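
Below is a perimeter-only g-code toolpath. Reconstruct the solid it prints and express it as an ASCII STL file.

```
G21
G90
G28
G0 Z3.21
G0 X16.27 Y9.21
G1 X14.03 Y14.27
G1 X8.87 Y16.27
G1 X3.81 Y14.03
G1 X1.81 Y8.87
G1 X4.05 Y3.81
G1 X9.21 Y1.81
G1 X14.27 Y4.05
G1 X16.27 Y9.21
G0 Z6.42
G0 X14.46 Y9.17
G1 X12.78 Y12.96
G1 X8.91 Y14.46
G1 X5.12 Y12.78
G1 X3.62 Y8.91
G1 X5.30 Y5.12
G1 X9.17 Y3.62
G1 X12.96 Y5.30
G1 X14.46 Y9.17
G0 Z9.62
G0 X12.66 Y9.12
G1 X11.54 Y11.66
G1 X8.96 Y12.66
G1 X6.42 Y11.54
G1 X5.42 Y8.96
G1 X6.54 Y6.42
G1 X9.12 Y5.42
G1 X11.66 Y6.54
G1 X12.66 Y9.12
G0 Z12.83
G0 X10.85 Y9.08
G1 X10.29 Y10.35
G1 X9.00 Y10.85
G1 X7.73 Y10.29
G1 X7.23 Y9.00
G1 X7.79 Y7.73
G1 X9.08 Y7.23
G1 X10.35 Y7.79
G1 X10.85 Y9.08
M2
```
solid part
  facet normal 0.0000 0.0000 -1.0000
    outer loop
      vertex 8.83 18.08 0.00
      vertex 15.28 15.58 0.00
      vertex 18.08 9.25 0.00
    endloop
  endfacet
  facet normal 0.0000 0.0000 -1.0000
    outer loop
      vertex 2.50 15.28 0.00
      vertex 8.83 18.08 0.00
      vertex 18.08 9.25 0.00
    endloop
  endfacet
  facet normal 0.0000 0.0000 -1.0000
    outer loop
      vertex 0.00 8.83 0.00
      vertex 2.50 15.28 0.00
      vertex 18.08 9.25 0.00
    endloop
  endfacet
  facet normal 0.0000 0.0000 -1.0000
    outer loop
      vertex 2.80 2.50 0.00
      vertex 0.00 8.83 0.00
      vertex 18.08 9.25 0.00
    endloop
  endfacet
  facet normal 0.0000 0.0000 -1.0000
    outer loop
      vertex 9.25 0.00 0.00
      vertex 2.80 2.50 0.00
      vertex 18.08 9.25 0.00
    endloop
  endfacet
  facet normal 0.0000 0.0000 -1.0000
    outer loop
      vertex 15.58 2.80 0.00
      vertex 9.25 0.00 0.00
      vertex 18.08 9.25 0.00
    endloop
  endfacet
  facet normal 0.8111 0.3588 0.4619
    outer loop
      vertex 18.08 9.25 0.00
      vertex 15.28 15.58 0.00
      vertex 9.04 9.04 16.04
    endloop
  endfacet
  facet normal 0.3205 0.8270 0.4619
    outer loop
      vertex 15.28 15.58 0.00
      vertex 8.83 18.08 0.00
      vertex 9.04 9.04 16.04
    endloop
  endfacet
  facet normal -0.3588 0.8111 0.4619
    outer loop
      vertex 8.83 18.08 0.00
      vertex 2.50 15.28 0.00
      vertex 9.04 9.04 16.04
    endloop
  endfacet
  facet normal -0.8270 0.3205 0.4619
    outer loop
      vertex 2.50 15.28 0.00
      vertex 0.00 8.83 0.00
      vertex 9.04 9.04 16.04
    endloop
  endfacet
  facet normal -0.8111 -0.3588 0.4619
    outer loop
      vertex 0.00 8.83 0.00
      vertex 2.80 2.50 0.00
      vertex 9.04 9.04 16.04
    endloop
  endfacet
  facet normal -0.3205 -0.8270 0.4619
    outer loop
      vertex 2.80 2.50 0.00
      vertex 9.25 0.00 0.00
      vertex 9.04 9.04 16.04
    endloop
  endfacet
  facet normal 0.3588 -0.8111 0.4619
    outer loop
      vertex 9.25 0.00 0.00
      vertex 15.58 2.80 0.00
      vertex 9.04 9.04 16.04
    endloop
  endfacet
  facet normal 0.8270 -0.3205 0.4619
    outer loop
      vertex 15.58 2.80 0.00
      vertex 18.08 9.25 0.00
      vertex 9.04 9.04 16.04
    endloop
  endfacet
endsolid part

The G0 Z moves step by Δz≈3.21 mm. The G1 loops shrink linearly with z, so the solid tapers from its base footprint up to z≈16. Closing with a flat bottom cap and the tapered top and triangulating gives 14 facets — a regular 8-sided pyramid, base circumscribed radius ≈ 9.04 mm, apex at z ≈ 16 mm.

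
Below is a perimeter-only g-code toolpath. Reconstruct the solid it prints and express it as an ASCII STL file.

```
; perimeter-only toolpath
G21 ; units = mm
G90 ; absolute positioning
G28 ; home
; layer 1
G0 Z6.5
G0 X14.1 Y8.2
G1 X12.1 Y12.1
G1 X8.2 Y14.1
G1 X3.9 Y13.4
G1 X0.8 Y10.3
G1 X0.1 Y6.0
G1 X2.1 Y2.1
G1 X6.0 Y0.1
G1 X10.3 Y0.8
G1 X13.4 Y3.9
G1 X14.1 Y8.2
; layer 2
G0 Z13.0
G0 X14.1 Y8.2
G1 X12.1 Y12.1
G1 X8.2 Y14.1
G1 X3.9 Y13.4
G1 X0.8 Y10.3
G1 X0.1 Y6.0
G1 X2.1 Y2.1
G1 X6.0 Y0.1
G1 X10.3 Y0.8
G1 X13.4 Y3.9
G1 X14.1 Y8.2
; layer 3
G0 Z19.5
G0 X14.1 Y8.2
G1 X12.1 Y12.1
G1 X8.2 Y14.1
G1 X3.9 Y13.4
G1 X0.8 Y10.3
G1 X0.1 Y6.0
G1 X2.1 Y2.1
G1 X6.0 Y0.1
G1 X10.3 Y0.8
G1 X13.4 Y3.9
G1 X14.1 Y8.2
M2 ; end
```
solid part
  facet normal 0.0000 0.0000 -1.0000
    outer loop
      vertex 8.2 14.1 0.0
      vertex 12.1 12.1 0.0
      vertex 14.1 8.2 0.0
    endloop
  endfacet
  facet normal 0.0000 0.0000 -1.0000
    outer loop
      vertex 3.9 13.4 0.0
      vertex 8.2 14.1 0.0
      vertex 14.1 8.2 0.0
    endloop
  endfacet
  facet normal 0.0000 0.0000 -1.0000
    outer loop
      vertex 0.8 10.3 0.0
      vertex 3.9 13.4 0.0
      vertex 14.1 8.2 0.0
    endloop
  endfacet
  facet normal 0.0000 0.0000 -1.0000
    outer loop
      vertex 0.1 6.0 0.0
      vertex 0.8 10.3 0.0
      vertex 14.1 8.2 0.0
    endloop
  endfacet
  facet normal 0.0000 0.0000 -1.0000
    outer loop
      vertex 2.1 2.1 0.0
      vertex 0.1 6.0 0.0
      vertex 14.1 8.2 0.0
    endloop
  endfacet
  facet normal 0.0000 0.0000 -1.0000
    outer loop
      vertex 6.0 0.1 0.0
      vertex 2.1 2.1 0.0
      vertex 14.1 8.2 0.0
    endloop
  endfacet
  facet normal 0.0000 0.0000 -1.0000
    outer loop
      vertex 10.3 0.8 0.0
      vertex 6.0 0.1 0.0
      vertex 14.1 8.2 0.0
    endloop
  endfacet
  facet normal 0.0000 0.0000 -1.0000
    outer loop
      vertex 13.4 3.9 0.0
      vertex 10.3 0.8 0.0
      vertex 14.1 8.2 0.0
    endloop
  endfacet
  facet normal 0.0000 0.0000 1.0000
    outer loop
      vertex 14.1 8.2 19.5
      vertex 12.1 12.1 19.5
      vertex 8.2 14.1 19.5
    endloop
  endfacet
  facet normal 0.0000 0.0000 1.0000
    outer loop
      vertex 14.1 8.2 19.5
      vertex 8.2 14.1 19.5
      vertex 3.9 13.4 19.5
    endloop
  endfacet
  facet normal 0.0000 0.0000 1.0000
    outer loop
      vertex 14.1 8.2 19.5
      vertex 3.9 13.4 19.5
      vertex 0.8 10.3 19.5
    endloop
  endfacet
  facet normal 0.0000 0.0000 1.0000
    outer loop
      vertex 14.1 8.2 19.5
      vertex 0.8 10.3 19.5
      vertex 0.1 6.0 19.5
    endloop
  endfacet
  facet normal 0.0000 0.0000 1.0000
    outer loop
      vertex 14.1 8.2 19.5
      vertex 0.1 6.0 19.5
      vertex 2.1 2.1 19.5
    endloop
  endfacet
  facet normal 0.0000 0.0000 1.0000
    outer loop
      vertex 14.1 8.2 19.5
      vertex 2.1 2.1 19.5
      vertex 6.0 0.1 19.5
    endloop
  endfacet
  facet normal 0.0000 0.0000 1.0000
    outer loop
      vertex 14.1 8.2 19.5
      vertex 6.0 0.1 19.5
      vertex 10.3 0.8 19.5
    endloop
  endfacet
  facet normal 0.0000 0.0000 1.0000
    outer loop
      vertex 14.1 8.2 19.5
      vertex 10.3 0.8 19.5
      vertex 13.4 3.9 19.5
    endloop
  endfacet
  facet normal 0.8898 0.4563 0.0000
    outer loop
      vertex 14.1 8.2 0.0
      vertex 12.1 12.1 0.0
      vertex 12.1 12.1 19.5
    endloop
  endfacet
  facet normal 0.8898 0.4563 0.0000
    outer loop
      vertex 14.1 8.2 0.0
      vertex 12.1 12.1 19.5
      vertex 14.1 8.2 19.5
    endloop
  endfacet
  facet normal 0.4563 0.8898 0.0000
    outer loop
      vertex 12.1 12.1 0.0
      vertex 8.2 14.1 0.0
      vertex 8.2 14.1 19.5
    endloop
  endfacet
  facet normal 0.4563 0.8898 0.0000
    outer loop
      vertex 12.1 12.1 0.0
      vertex 8.2 14.1 19.5
      vertex 12.1 12.1 19.5
    endloop
  endfacet
  facet normal -0.1607 0.9870 0.0000
    outer loop
      vertex 8.2 14.1 0.0
      vertex 3.9 13.4 0.0
      vertex 3.9 13.4 19.5
    endloop
  endfacet
  facet normal -0.1607 0.9870 0.0000
    outer loop
      vertex 8.2 14.1 0.0
      vertex 3.9 13.4 19.5
      vertex 8.2 14.1 19.5
    endloop
  endfacet
  facet normal -0.7071 0.7071 0.0000
    outer loop
      vertex 3.9 13.4 0.0
      vertex 0.8 10.3 0.0
      vertex 0.8 10.3 19.5
    endloop
  endfacet
  facet normal -0.7071 0.7071 0.0000
    outer loop
      vertex 3.9 13.4 0.0
      vertex 0.8 10.3 19.5
      vertex 3.9 13.4 19.5
    endloop
  endfacet
  facet normal -0.9870 0.1607 0.0000
    outer loop
      vertex 0.8 10.3 0.0
      vertex 0.1 6.0 0.0
      vertex 0.1 6.0 19.5
    endloop
  endfacet
  facet normal -0.9870 0.1607 0.0000
    outer loop
      vertex 0.8 10.3 0.0
      vertex 0.1 6.0 19.5
      vertex 0.8 10.3 19.5
    endloop
  endfacet
  facet normal -0.8898 -0.4563 0.0000
    outer loop
      vertex 0.1 6.0 0.0
      vertex 2.1 2.1 0.0
      vertex 2.1 2.1 19.5
    endloop
  endfacet
  facet normal -0.8898 -0.4563 0.0000
    outer loop
      vertex 0.1 6.0 0.0
      vertex 2.1 2.1 19.5
      vertex 0.1 6.0 19.5
    endloop
  endfacet
  facet normal -0.4563 -0.8898 0.0000
    outer loop
      vertex 2.1 2.1 0.0
      vertex 6.0 0.1 0.0
      vertex 6.0 0.1 19.5
    endloop
  endfacet
  facet normal -0.4563 -0.8898 0.0000
    outer loop
      vertex 2.1 2.1 0.0
      vertex 6.0 0.1 19.5
      vertex 2.1 2.1 19.5
    endloop
  endfacet
  facet normal 0.1607 -0.9870 0.0000
    outer loop
      vertex 6.0 0.1 0.0
      vertex 10.3 0.8 0.0
      vertex 10.3 0.8 19.5
    endloop
  endfacet
  facet normal 0.1607 -0.9870 0.0000
    outer loop
      vertex 6.0 0.1 0.0
      vertex 10.3 0.8 19.5
      vertex 6.0 0.1 19.5
    endloop
  endfacet
  facet normal 0.7071 -0.7071 0.0000
    outer loop
      vertex 10.3 0.8 0.0
      vertex 13.4 3.9 0.0
      vertex 13.4 3.9 19.5
    endloop
  endfacet
  facet normal 0.7071 -0.7071 0.0000
    outer loop
      vertex 10.3 0.8 0.0
      vertex 13.4 3.9 19.5
      vertex 10.3 0.8 19.5
    endloop
  endfacet
  facet normal 0.9870 -0.1607 0.0000
    outer loop
      vertex 13.4 3.9 0.0
      vertex 14.1 8.2 0.0
      vertex 14.1 8.2 19.5
    endloop
  endfacet
  facet normal 0.9870 -0.1607 0.0000
    outer loop
      vertex 13.4 3.9 0.0
      vertex 14.1 8.2 19.5
      vertex 13.4 3.9 19.5
    endloop
  endfacet
endsolid part

The G0 Z moves step by Δz≈6.5 mm. Every layer's G1 loop is the same polygon, so the solid is a straight extrusion of it from z=0 to z≈19.5. Closing with flat bottom and top caps and triangulating gives 36 facets — a regular 10-sided prism (a cylinder approximated with 10 flat sides), circumscribed radius ≈ 7.1 mm, height ≈ 19.5 mm.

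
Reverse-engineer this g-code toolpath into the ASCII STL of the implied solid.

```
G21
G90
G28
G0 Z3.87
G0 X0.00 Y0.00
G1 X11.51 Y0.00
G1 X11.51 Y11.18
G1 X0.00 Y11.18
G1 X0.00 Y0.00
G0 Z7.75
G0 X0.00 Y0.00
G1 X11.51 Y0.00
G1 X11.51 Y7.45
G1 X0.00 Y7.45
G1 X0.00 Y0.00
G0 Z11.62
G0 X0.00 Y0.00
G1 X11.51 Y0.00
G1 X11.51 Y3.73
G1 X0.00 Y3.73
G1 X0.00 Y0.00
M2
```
solid part
  facet normal 0.0000 0.0000 -1.0000
    outer loop
      vertex 11.51 14.90 0.00
      vertex 11.51 0.00 0.00
      vertex 0.00 0.00 0.00
    endloop
  endfacet
  facet normal 0.0000 0.0000 -1.0000
    outer loop
      vertex 0.00 14.90 0.00
      vertex 11.51 14.90 0.00
      vertex 0.00 0.00 0.00
    endloop
  endfacet
  facet normal 0.0000 -1.0000 0.0000
    outer loop
      vertex 0.00 0.00 0.00
      vertex 11.51 0.00 0.00
      vertex 11.51 0.00 15.49
    endloop
  endfacet
  facet normal 0.0000 -1.0000 0.0000
    outer loop
      vertex 0.00 0.00 0.00
      vertex 11.51 0.00 15.49
      vertex 0.00 0.00 15.49
    endloop
  endfacet
  facet normal 0.0000 0.7207 0.6932
    outer loop
      vertex 0.00 0.00 15.49
      vertex 11.51 0.00 15.49
      vertex 11.51 14.90 0.00
    endloop
  endfacet
  facet normal 0.0000 0.7207 0.6932
    outer loop
      vertex 0.00 0.00 15.49
      vertex 11.51 14.90 0.00
      vertex 0.00 14.90 0.00
    endloop
  endfacet
  facet normal -1.0000 0.0000 0.0000
    outer loop
      vertex 0.00 0.00 15.49
      vertex 0.00 14.90 0.00
      vertex 0.00 0.00 0.00
    endloop
  endfacet
  facet normal 1.0000 0.0000 0.0000
    outer loop
      vertex 11.51 0.00 0.00
      vertex 11.51 14.90 0.00
      vertex 11.51 0.00 15.49
    endloop
  endfacet
endsolid part

The G0 Z moves step by Δz≈3.87 mm. The G1 loops shrink linearly with z, so the solid tapers from its base footprint up to z≈15.5. Closing with a flat bottom cap and the tapered top and triangulating gives 8 facets — a wedge (ramp): 11.5 × 14.9 mm base, rising to 15.5 mm along the y=0 edge and sloping linearly to z=0 at y=14.9.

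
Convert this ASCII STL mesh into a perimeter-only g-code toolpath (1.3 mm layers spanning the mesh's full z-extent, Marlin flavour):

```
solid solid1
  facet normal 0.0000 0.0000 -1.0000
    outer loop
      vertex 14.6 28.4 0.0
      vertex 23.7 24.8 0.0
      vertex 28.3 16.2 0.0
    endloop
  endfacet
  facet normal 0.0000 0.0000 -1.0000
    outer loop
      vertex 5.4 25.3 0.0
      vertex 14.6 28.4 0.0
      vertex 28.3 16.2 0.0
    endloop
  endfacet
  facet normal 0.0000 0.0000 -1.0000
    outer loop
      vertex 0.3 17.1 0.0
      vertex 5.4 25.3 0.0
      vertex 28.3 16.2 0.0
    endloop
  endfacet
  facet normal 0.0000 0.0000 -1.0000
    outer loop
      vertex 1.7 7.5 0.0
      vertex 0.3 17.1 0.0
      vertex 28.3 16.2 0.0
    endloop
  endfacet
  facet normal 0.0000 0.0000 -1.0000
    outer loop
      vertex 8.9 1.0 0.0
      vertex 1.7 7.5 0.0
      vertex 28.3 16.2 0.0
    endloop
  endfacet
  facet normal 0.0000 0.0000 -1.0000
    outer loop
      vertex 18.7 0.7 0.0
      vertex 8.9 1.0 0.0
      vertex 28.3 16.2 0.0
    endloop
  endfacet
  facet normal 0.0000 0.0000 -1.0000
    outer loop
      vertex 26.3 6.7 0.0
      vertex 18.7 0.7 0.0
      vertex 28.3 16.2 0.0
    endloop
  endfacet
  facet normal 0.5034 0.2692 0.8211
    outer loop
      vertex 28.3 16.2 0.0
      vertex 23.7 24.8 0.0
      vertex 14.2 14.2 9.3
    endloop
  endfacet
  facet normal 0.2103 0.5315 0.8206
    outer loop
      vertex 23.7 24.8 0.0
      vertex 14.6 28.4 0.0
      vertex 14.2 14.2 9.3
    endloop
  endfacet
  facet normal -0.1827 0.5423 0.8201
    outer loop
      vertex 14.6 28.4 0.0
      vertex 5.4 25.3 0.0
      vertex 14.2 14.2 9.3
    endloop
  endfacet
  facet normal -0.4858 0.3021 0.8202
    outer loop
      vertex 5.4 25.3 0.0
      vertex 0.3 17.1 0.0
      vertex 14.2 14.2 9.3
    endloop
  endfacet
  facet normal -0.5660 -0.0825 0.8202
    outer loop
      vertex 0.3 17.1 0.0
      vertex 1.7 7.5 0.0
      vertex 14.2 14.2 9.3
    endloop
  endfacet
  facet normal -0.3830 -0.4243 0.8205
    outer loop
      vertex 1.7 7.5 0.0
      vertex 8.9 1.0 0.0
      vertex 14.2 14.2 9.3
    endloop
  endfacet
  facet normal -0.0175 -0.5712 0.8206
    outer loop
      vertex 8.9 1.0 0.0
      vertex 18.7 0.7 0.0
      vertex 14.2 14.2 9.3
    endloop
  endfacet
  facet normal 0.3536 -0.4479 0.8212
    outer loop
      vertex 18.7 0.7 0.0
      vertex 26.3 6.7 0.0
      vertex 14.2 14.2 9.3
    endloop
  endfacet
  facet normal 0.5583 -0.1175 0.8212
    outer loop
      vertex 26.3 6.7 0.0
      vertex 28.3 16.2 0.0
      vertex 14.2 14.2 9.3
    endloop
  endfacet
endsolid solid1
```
; perimeter-only toolpath
G21 ; units = mm
G90 ; absolute positioning
G28 ; home
; layer 1
G0 Z1.3
G0 X26.3 Y15.9
G1 X22.3 Y23.3
G1 X14.5 Y26.4
G1 X6.7 Y23.7
G1 X2.3 Y16.7
G1 X3.5 Y8.5
G1 X9.7 Y2.9
G1 X18.1 Y2.6
G1 X24.6 Y7.8
G1 X26.3 Y15.9
; layer 2
G0 Z2.7
G0 X24.3 Y15.6
G1 X21.0 Y21.8
G1 X14.5 Y24.3
G1 X7.9 Y22.1
G1 X4.3 Y16.3
G1 X5.3 Y9.4
G1 X10.4 Y4.8
G1 X17.4 Y4.6
G1 X22.8 Y8.8
G1 X24.3 Y15.6
; layer 3
G0 Z4.0
G0 X22.3 Y15.3
G1 X19.6 Y20.3
G1 X14.4 Y22.3
G1 X9.2 Y20.5
G1 X6.3 Y15.9
G1 X7.1 Y10.4
G1 X11.2 Y6.7
G1 X16.8 Y6.5
G1 X21.1 Y9.9
G1 X22.3 Y15.3
; layer 4
G0 Z5.3
G0 X20.2 Y15.1
G1 X18.3 Y18.7
G1 X14.4 Y20.3
G1 X10.4 Y19.0
G1 X8.2 Y15.4
G1 X8.8 Y11.3
G1 X11.9 Y8.5
G1 X16.1 Y8.4
G1 X19.4 Y11.0
G1 X20.2 Y15.1
; layer 5
G0 Z6.6
G0 X18.2 Y14.8
G1 X16.9 Y17.2
G1 X14.3 Y18.3
G1 X11.7 Y17.4
G1 X10.2 Y15.0
G1 X10.6 Y12.3
G1 X12.7 Y10.4
G1 X15.5 Y10.3
G1 X17.7 Y12.1
G1 X18.2 Y14.8
; layer 6
G0 Z8.0
G0 X16.2 Y14.5
G1 X15.6 Y15.7
G1 X14.3 Y16.2
G1 X12.9 Y15.8
G1 X12.2 Y14.6
G1 X12.4 Y13.2
G1 X13.4 Y12.3
G1 X14.8 Y12.3
G1 X15.9 Y13.1
G1 X16.2 Y14.5
M2 ; end

The solid is a regular 9-sided pyramid, base circumscribed radius ≈ 14.2 mm, apex at z ≈ 9.3 mm. Slicing at Δz = 1.3 mm — 7 equal slices spanning the solid's height, so layer i sits at z = i·h/7 — gives 6 non-empty perimeters. Each is a 9-segment closed polygon; G0 lifts to the layer z and rapids to the start vertex, then G1 traces the edges. The cross-section shrinks linearly with z (the slice at the apex is degenerate and omitted).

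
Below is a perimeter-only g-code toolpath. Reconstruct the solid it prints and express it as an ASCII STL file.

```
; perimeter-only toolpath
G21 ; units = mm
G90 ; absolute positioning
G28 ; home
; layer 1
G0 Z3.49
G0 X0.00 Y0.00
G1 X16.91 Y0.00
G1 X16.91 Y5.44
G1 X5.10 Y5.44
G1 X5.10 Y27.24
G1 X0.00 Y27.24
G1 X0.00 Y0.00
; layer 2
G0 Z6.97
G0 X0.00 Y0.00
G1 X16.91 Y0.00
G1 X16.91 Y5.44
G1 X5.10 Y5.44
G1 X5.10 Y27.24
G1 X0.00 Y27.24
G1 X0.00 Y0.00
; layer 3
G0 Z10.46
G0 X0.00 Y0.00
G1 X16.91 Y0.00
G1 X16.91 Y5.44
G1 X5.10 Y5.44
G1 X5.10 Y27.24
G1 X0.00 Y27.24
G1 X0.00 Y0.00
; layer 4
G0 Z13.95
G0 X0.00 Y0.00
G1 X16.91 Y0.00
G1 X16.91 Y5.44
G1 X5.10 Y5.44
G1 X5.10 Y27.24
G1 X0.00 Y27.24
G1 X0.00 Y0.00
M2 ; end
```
solid part
  facet normal 0.0000 0.0000 -1.0000
    outer loop
      vertex 16.91 5.44 0.00
      vertex 16.91 0.00 0.00
      vertex 0.00 0.00 0.00
    endloop
  endfacet
  facet normal 0.0000 0.0000 -1.0000
    outer loop
      vertex 5.10 5.44 0.00
      vertex 16.91 5.44 0.00
      vertex 0.00 0.00 0.00
    endloop
  endfacet
  facet normal 0.0000 0.0000 -1.0000
    outer loop
      vertex 5.10 27.24 0.00
      vertex 5.10 5.44 0.00
      vertex 0.00 0.00 0.00
    endloop
  endfacet
  facet normal 0.0000 0.0000 -1.0000
    outer loop
      vertex 0.00 27.24 0.00
      vertex 5.10 27.24 0.00
      vertex 0.00 0.00 0.00
    endloop
  endfacet
  facet normal 0.0000 0.0000 1.0000
    outer loop
      vertex 0.00 0.00 13.95
      vertex 16.91 0.00 13.95
      vertex 16.91 5.44 13.95
    endloop
  endfacet
  facet normal 0.0000 0.0000 1.0000
    outer loop
      vertex 0.00 0.00 13.95
      vertex 16.91 5.44 13.95
      vertex 5.10 5.44 13.95
    endloop
  endfacet
  facet normal 0.0000 0.0000 1.0000
    outer loop
      vertex 0.00 0.00 13.95
      vertex 5.10 5.44 13.95
      vertex 5.10 27.24 13.95
    endloop
  endfacet
  facet normal 0.0000 0.0000 1.0000
    outer loop
      vertex 0.00 0.00 13.95
      vertex 5.10 27.24 13.95
      vertex 0.00 27.24 13.95
    endloop
  endfacet
  facet normal 0.0000 -1.0000 0.0000
    outer loop
      vertex 0.00 0.00 0.00
      vertex 16.91 0.00 0.00
      vertex 16.91 0.00 13.95
    endloop
  endfacet
  facet normal 0.0000 -1.0000 0.0000
    outer loop
      vertex 0.00 0.00 0.00
      vertex 16.91 0.00 13.95
      vertex 0.00 0.00 13.95
    endloop
  endfacet
  facet normal 1.0000 0.0000 0.0000
    outer loop
      vertex 16.91 0.00 0.00
      vertex 16.91 5.44 0.00
      vertex 16.91 5.44 13.95
    endloop
  endfacet
  facet normal 1.0000 0.0000 0.0000
    outer loop
      vertex 16.91 0.00 0.00
      vertex 16.91 5.44 13.95
      vertex 16.91 0.00 13.95
    endloop
  endfacet
  facet normal 0.0000 1.0000 0.0000
    outer loop
      vertex 16.91 5.44 0.00
      vertex 5.10 5.44 0.00
      vertex 5.10 5.44 13.95
    endloop
  endfacet
  facet normal 0.0000 1.0000 0.0000
    outer loop
      vertex 16.91 5.44 0.00
      vertex 5.10 5.44 13.95
      vertex 16.91 5.44 13.95
    endloop
  endfacet
  facet normal 1.0000 0.0000 0.0000
    outer loop
      vertex 5.10 5.44 0.00
      vertex 5.10 27.24 0.00
      vertex 5.10 27.24 13.95
    endloop
  endfacet
  facet normal 1.0000 0.0000 0.0000
    outer loop
      vertex 5.10 5.44 0.00
      vertex 5.10 27.24 13.95
      vertex 5.10 5.44 13.95
    endloop
  endfacet
  facet normal 0.0000 1.0000 0.0000
    outer loop
      vertex 5.10 27.24 0.00
      vertex 0.00 27.24 0.00
      vertex 0.00 27.24 13.95
    endloop
  endfacet
  facet normal 0.0000 1.0000 0.0000
    outer loop
      vertex 5.10 27.24 0.00
      vertex 0.00 27.24 13.95
      vertex 5.10 27.24 13.95
    endloop
  endfacet
  facet normal -1.0000 0.0000 0.0000
    outer loop
      vertex 0.00 27.24 0.00
      vertex 0.00 0.00 0.00
      vertex 0.00 0.00 13.95
    endloop
  endfacet
  facet normal -1.0000 0.0000 0.0000
    outer loop
      vertex 0.00 27.24 0.00
      vertex 0.00 0.00 13.95
      vertex 0.00 27.24 13.95
    endloop
  endfacet
endsolid part

The G0 Z moves step by Δz≈3.49 mm. Every layer's G1 loop is the same polygon, so the solid is a straight extrusion of it from z=0 to z≈13.9. Closing with flat bottom and top caps and triangulating gives 20 facets — an L-shaped prism: outer 16.9 × 27.2 mm, arm thicknesses ≈ 5.44 mm (horizontal) and 5.1 mm (vertical), extruded 13.9 mm in z.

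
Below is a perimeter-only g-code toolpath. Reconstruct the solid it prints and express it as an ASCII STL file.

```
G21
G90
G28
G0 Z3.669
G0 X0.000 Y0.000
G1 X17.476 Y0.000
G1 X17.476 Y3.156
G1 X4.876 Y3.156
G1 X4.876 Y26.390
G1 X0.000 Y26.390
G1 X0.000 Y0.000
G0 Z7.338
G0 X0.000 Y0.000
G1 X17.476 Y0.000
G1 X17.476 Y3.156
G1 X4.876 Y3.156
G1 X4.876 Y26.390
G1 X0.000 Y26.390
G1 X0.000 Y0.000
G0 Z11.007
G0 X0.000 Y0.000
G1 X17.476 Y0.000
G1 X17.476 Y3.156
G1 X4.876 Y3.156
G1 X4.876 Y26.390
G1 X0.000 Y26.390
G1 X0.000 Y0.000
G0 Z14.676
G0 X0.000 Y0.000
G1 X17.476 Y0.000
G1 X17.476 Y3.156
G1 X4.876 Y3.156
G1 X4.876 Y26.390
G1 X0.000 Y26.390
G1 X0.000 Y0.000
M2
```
solid part
  facet normal 0.0000 0.0000 -1.0000
    outer loop
      vertex 17.476 3.156 0.000
      vertex 17.476 0.000 0.000
      vertex 0.000 0.000 0.000
    endloop
  endfacet
  facet normal 0.0000 0.0000 -1.0000
    outer loop
      vertex 4.876 3.156 0.000
      vertex 17.476 3.156 0.000
      vertex 0.000 0.000 0.000
    endloop
  endfacet
  facet normal 0.0000 0.0000 -1.0000
    outer loop
      vertex 4.876 26.390 0.000
      vertex 4.876 3.156 0.000
      vertex 0.000 0.000 0.000
    endloop
  endfacet
  facet normal 0.0000 0.0000 -1.0000
    outer loop
      vertex 0.000 26.390 0.000
      vertex 4.876 26.390 0.000
      vertex 0.000 0.000 0.000
    endloop
  endfacet
  facet normal 0.0000 0.0000 1.0000
    outer loop
      vertex 0.000 0.000 14.676
      vertex 17.476 0.000 14.676
      vertex 17.476 3.156 14.676
    endloop
  endfacet
  facet normal 0.0000 0.0000 1.0000
    outer loop
      vertex 0.000 0.000 14.676
      vertex 17.476 3.156 14.676
      vertex 4.876 3.156 14.676
    endloop
  endfacet
  facet normal 0.0000 0.0000 1.0000
    outer loop
      vertex 0.000 0.000 14.676
      vertex 4.876 3.156 14.676
      vertex 4.876 26.390 14.676
    endloop
  endfacet
  facet normal 0.0000 0.0000 1.0000
    outer loop
      vertex 0.000 0.000 14.676
      vertex 4.876 26.390 14.676
      vertex 0.000 26.390 14.676
    endloop
  endfacet
  facet normal 0.0000 -1.0000 0.0000
    outer loop
      vertex 0.000 0.000 0.000
      vertex 17.476 0.000 0.000
      vertex 17.476 0.000 14.676
    endloop
  endfacet
  facet normal 0.0000 -1.0000 0.0000
    outer loop
      vertex 0.000 0.000 0.000
      vertex 17.476 0.000 14.676
      vertex 0.000 0.000 14.676
    endloop
  endfacet
  facet normal 1.0000 0.0000 0.0000
    outer loop
      vertex 17.476 0.000 0.000
      vertex 17.476 3.156 0.000
      vertex 17.476 3.156 14.676
    endloop
  endfacet
  facet normal 1.0000 0.0000 0.0000
    outer loop
      vertex 17.476 0.000 0.000
      vertex 17.476 3.156 14.676
      vertex 17.476 0.000 14.676
    endloop
  endfacet
  facet normal 0.0000 1.0000 0.0000
    outer loop
      vertex 17.476 3.156 0.000
      vertex 4.876 3.156 0.000
      vertex 4.876 3.156 14.676
    endloop
  endfacet
  facet normal 0.0000 1.0000 0.0000
    outer loop
      vertex 17.476 3.156 0.000
      vertex 4.876 3.156 14.676
      vertex 17.476 3.156 14.676
    endloop
  endfacet
  facet normal 1.0000 0.0000 0.0000
    outer loop
      vertex 4.876 3.156 0.000
      vertex 4.876 26.390 0.000
      vertex 4.876 26.390 14.676
    endloop
  endfacet
  facet normal 1.0000 0.0000 0.0000
    outer loop
      vertex 4.876 3.156 0.000
      vertex 4.876 26.390 14.676
      vertex 4.876 3.156 14.676
    endloop
  endfacet
  facet normal 0.0000 1.0000 0.0000
    outer loop
      vertex 4.876 26.390 0.000
      vertex 0.000 26.390 0.000
      vertex 0.000 26.390 14.676
    endloop
  endfacet
  facet normal 0.0000 1.0000 0.0000
    outer loop
      vertex 4.876 26.390 0.000
      vertex 0.000 26.390 14.676
      vertex 4.876 26.390 14.676
    endloop
  endfacet
  facet normal -1.0000 0.0000 0.0000
    outer loop
      vertex 0.000 26.390 0.000
      vertex 0.000 0.000 0.000
      vertex 0.000 0.000 14.676
    endloop
  endfacet
  facet normal -1.0000 0.0000 0.0000
    outer loop
      vertex 0.000 26.390 0.000
      vertex 0.000 0.000 14.676
      vertex 0.000 26.390 14.676
    endloop
  endfacet
endsolid part

The G0 Z moves step by Δz≈3.669 mm. Every layer's G1 loop is the same polygon, so the solid is a straight extrusion of it from z=0 to z≈14.7. Closing with flat bottom and top caps and triangulating gives 20 facets — an L-shaped prism: outer 17.5 × 26.4 mm, arm thicknesses ≈ 3.16 mm (horizontal) and 4.88 mm (vertical), extruded 14.7 mm in z.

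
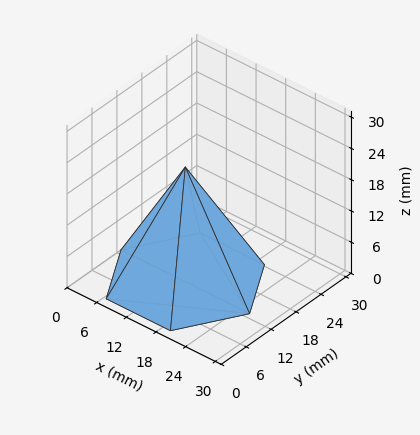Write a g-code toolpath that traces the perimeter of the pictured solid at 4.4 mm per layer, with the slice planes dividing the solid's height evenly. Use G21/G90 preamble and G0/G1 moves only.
Reading the render: the shape is a regular 6-sided pyramid, base circumscribed radius ≈ 13 mm, apex at z ≈ 22 mm (dimensions read to the nearest mm from the axis ticks). For the g-code, the solid's height is divided into equal slices at the stated Δz and each level perimeter traced with G1 moves after a G0 lift.

; perimeter-only toolpath
G21 ; units = mm
G90 ; absolute positioning
G28 ; home
; layer 1
G0 Z4.4
G0 X23.4 Y13.0
G1 X18.2 Y22.0
G1 X7.8 Y22.0
G1 X2.6 Y13.0
G1 X7.8 Y4.0
G1 X18.2 Y4.0
G1 X23.4 Y13.0
; layer 2
G0 Z8.8
G0 X20.8 Y13.0
G1 X16.9 Y19.8
G1 X9.1 Y19.8
G1 X5.2 Y13.0
G1 X9.1 Y6.2
G1 X16.9 Y6.2
G1 X20.8 Y13.0
; layer 3
G0 Z13.2
G0 X18.2 Y13.0
G1 X15.6 Y17.5
G1 X10.4 Y17.5
G1 X7.8 Y13.0
G1 X10.4 Y8.5
G1 X15.6 Y8.5
G1 X18.2 Y13.0
; layer 4
G0 Z17.6
G0 X15.6 Y13.0
G1 X14.3 Y15.3
G1 X11.7 Y15.3
G1 X10.4 Y13.0
G1 X11.7 Y10.7
G1 X14.3 Y10.7
G1 X15.6 Y13.0
M2 ; end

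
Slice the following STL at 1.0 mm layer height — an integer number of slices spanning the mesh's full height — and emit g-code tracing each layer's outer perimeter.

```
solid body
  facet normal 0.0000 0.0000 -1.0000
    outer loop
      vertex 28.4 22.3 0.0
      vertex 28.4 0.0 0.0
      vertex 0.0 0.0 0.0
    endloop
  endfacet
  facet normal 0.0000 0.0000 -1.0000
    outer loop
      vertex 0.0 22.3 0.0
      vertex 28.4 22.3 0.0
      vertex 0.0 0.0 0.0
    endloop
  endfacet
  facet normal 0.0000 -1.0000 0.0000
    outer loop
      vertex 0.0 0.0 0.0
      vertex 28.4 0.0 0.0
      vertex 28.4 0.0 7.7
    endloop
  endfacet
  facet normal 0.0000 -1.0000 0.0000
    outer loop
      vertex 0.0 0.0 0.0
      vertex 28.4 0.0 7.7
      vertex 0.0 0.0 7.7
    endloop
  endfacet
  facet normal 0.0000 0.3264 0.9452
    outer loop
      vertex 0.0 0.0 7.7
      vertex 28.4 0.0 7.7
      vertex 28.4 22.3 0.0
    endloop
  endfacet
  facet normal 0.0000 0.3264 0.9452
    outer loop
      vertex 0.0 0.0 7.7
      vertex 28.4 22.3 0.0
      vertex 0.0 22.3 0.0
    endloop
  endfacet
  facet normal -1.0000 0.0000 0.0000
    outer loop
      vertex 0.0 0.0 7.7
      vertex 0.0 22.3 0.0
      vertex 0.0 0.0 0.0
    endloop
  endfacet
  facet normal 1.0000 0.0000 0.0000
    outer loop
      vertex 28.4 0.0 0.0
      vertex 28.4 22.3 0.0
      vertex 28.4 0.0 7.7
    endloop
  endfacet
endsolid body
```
; perimeter-only toolpath
G21 ; units = mm
G90 ; absolute positioning
G28 ; home
; layer 1
G0 Z1.0
G0 X0.0 Y0.0
G1 X28.4 Y0.0
G1 X28.4 Y19.5
G1 X0.0 Y19.5
G1 X0.0 Y0.0
; layer 2
G0 Z1.9
G0 X0.0 Y0.0
G1 X28.4 Y0.0
G1 X28.4 Y16.7
G1 X0.0 Y16.7
G1 X0.0 Y0.0
; layer 3
G0 Z2.9
G0 X0.0 Y0.0
G1 X28.4 Y0.0
G1 X28.4 Y13.9
G1 X0.0 Y13.9
G1 X0.0 Y0.0
; layer 4
G0 Z3.9
G0 X0.0 Y0.0
G1 X28.4 Y0.0
G1 X28.4 Y11.2
G1 X0.0 Y11.2
G1 X0.0 Y0.0
; layer 5
G0 Z4.8
G0 X0.0 Y0.0
G1 X28.4 Y0.0
G1 X28.4 Y8.4
G1 X0.0 Y8.4
G1 X0.0 Y0.0
; layer 6
G0 Z5.8
G0 X0.0 Y0.0
G1 X28.4 Y0.0
G1 X28.4 Y5.6
G1 X0.0 Y5.6
G1 X0.0 Y0.0
; layer 7
G0 Z6.7
G0 X0.0 Y0.0
G1 X28.4 Y0.0
G1 X28.4 Y2.8
G1 X0.0 Y2.8
G1 X0.0 Y0.0
M2 ; end

The solid is a wedge (ramp): 28.4 × 22.3 mm base, rising to 7.7 mm along the y=0 edge and sloping linearly to z=0 at y=22.3. Slicing at Δz = 1.0 mm — 8 equal slices spanning the solid's height, so layer i sits at z = i·h/8 — gives 7 non-empty perimeters. Each is a 4-segment closed polygon; G0 lifts to the layer z and rapids to the start vertex, then G1 traces the edges. The cross-section shrinks linearly with z (the slice at the apex is degenerate and omitted).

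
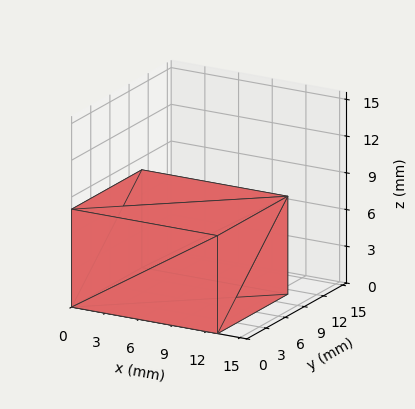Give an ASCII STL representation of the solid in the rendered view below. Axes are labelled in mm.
Reading the render: the shape is a rectangular box, roughly 13 × 11 mm footprint and 8 mm tall (dimensions read to the nearest mm from the axis ticks). For the STL, each face is triangulated and given an outward normal.

solid part
  facet normal 0.0000 0.0000 -1.0000
    outer loop
      vertex 13.00 11.00 0.00
      vertex 13.00 0.00 0.00
      vertex 0.00 0.00 0.00
    endloop
  endfacet
  facet normal 0.0000 0.0000 -1.0000
    outer loop
      vertex 0.00 11.00 0.00
      vertex 13.00 11.00 0.00
      vertex 0.00 0.00 0.00
    endloop
  endfacet
  facet normal 0.0000 0.0000 1.0000
    outer loop
      vertex 0.00 0.00 8.00
      vertex 13.00 0.00 8.00
      vertex 13.00 11.00 8.00
    endloop
  endfacet
  facet normal 0.0000 0.0000 1.0000
    outer loop
      vertex 0.00 0.00 8.00
      vertex 13.00 11.00 8.00
      vertex 0.00 11.00 8.00
    endloop
  endfacet
  facet normal 0.0000 -1.0000 0.0000
    outer loop
      vertex 0.00 0.00 0.00
      vertex 13.00 0.00 0.00
      vertex 13.00 0.00 8.00
    endloop
  endfacet
  facet normal 0.0000 -1.0000 0.0000
    outer loop
      vertex 0.00 0.00 0.00
      vertex 13.00 0.00 8.00
      vertex 0.00 0.00 8.00
    endloop
  endfacet
  facet normal 0.0000 1.0000 0.0000
    outer loop
      vertex 13.00 11.00 8.00
      vertex 13.00 11.00 0.00
      vertex 0.00 11.00 0.00
    endloop
  endfacet
  facet normal 0.0000 1.0000 0.0000
    outer loop
      vertex 0.00 11.00 8.00
      vertex 13.00 11.00 8.00
      vertex 0.00 11.00 0.00
    endloop
  endfacet
  facet normal -1.0000 0.0000 0.0000
    outer loop
      vertex 0.00 11.00 8.00
      vertex 0.00 11.00 0.00
      vertex 0.00 0.00 0.00
    endloop
  endfacet
  facet normal -1.0000 0.0000 0.0000
    outer loop
      vertex 0.00 0.00 8.00
      vertex 0.00 11.00 8.00
      vertex 0.00 0.00 0.00
    endloop
  endfacet
  facet normal 1.0000 0.0000 0.0000
    outer loop
      vertex 13.00 0.00 0.00
      vertex 13.00 11.00 0.00
      vertex 13.00 11.00 8.00
    endloop
  endfacet
  facet normal 1.0000 0.0000 0.0000
    outer loop
      vertex 13.00 0.00 0.00
      vertex 13.00 11.00 8.00
      vertex 13.00 0.00 8.00
    endloop
  endfacet
endsolid part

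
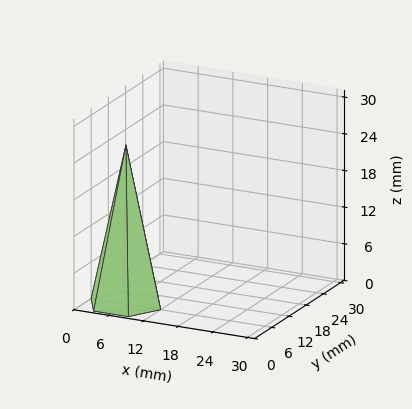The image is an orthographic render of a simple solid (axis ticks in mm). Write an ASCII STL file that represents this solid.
Reading the render: the shape is a regular 6-sided pyramid, base circumscribed radius ≈ 6 mm, apex at z ≈ 26 mm (dimensions read to the nearest mm from the axis ticks). For the STL, each face is triangulated and given an outward normal.

solid part
  facet normal 0.0000 0.0000 -1.0000
    outer loop
      vertex 3.000 11.196 0.000
      vertex 9.000 11.196 0.000
      vertex 12.000 6.000 0.000
    endloop
  endfacet
  facet normal 0.0000 0.0000 -1.0000
    outer loop
      vertex 0.000 6.000 0.000
      vertex 3.000 11.196 0.000
      vertex 12.000 6.000 0.000
    endloop
  endfacet
  facet normal 0.0000 0.0000 -1.0000
    outer loop
      vertex 3.000 0.804 0.000
      vertex 0.000 6.000 0.000
      vertex 12.000 6.000 0.000
    endloop
  endfacet
  facet normal 0.0000 0.0000 -1.0000
    outer loop
      vertex 9.000 0.804 0.000
      vertex 3.000 0.804 0.000
      vertex 12.000 6.000 0.000
    endloop
  endfacet
  facet normal 0.8492 0.4903 0.1960
    outer loop
      vertex 12.000 6.000 0.000
      vertex 9.000 11.196 0.000
      vertex 6.000 6.000 26.000
    endloop
  endfacet
  facet normal 0.0000 0.9806 0.1960
    outer loop
      vertex 9.000 11.196 0.000
      vertex 3.000 11.196 0.000
      vertex 6.000 6.000 26.000
    endloop
  endfacet
  facet normal -0.8492 0.4903 0.1960
    outer loop
      vertex 3.000 11.196 0.000
      vertex 0.000 6.000 0.000
      vertex 6.000 6.000 26.000
    endloop
  endfacet
  facet normal -0.8492 -0.4903 0.1960
    outer loop
      vertex 0.000 6.000 0.000
      vertex 3.000 0.804 0.000
      vertex 6.000 6.000 26.000
    endloop
  endfacet
  facet normal 0.0000 -0.9806 0.1960
    outer loop
      vertex 3.000 0.804 0.000
      vertex 9.000 0.804 0.000
      vertex 6.000 6.000 26.000
    endloop
  endfacet
  facet normal 0.8492 -0.4903 0.1960
    outer loop
      vertex 9.000 0.804 0.000
      vertex 12.000 6.000 0.000
      vertex 6.000 6.000 26.000
    endloop
  endfacet
endsolid part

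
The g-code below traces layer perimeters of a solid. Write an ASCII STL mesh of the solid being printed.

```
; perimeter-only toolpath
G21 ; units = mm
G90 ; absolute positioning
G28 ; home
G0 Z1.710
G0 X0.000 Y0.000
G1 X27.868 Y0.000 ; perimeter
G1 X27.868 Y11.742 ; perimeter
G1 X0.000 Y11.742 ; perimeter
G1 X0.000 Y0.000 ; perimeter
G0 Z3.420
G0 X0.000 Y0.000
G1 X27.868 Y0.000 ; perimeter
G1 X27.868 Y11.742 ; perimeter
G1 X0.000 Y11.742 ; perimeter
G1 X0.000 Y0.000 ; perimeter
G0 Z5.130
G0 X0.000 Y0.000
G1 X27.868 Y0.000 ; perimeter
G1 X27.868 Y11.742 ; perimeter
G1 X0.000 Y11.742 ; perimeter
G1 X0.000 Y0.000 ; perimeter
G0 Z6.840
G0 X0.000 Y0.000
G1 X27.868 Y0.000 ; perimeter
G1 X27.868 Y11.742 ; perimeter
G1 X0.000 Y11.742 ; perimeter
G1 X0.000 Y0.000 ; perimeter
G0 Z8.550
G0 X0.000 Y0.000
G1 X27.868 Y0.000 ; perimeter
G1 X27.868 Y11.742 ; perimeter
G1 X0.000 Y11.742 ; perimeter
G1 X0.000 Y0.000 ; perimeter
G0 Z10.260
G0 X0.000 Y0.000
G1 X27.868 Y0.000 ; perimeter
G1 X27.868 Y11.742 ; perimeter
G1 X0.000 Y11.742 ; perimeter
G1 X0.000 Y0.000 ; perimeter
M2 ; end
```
solid part
  facet normal 0.0000 0.0000 -1.0000
    outer loop
      vertex 27.868 11.742 0.000
      vertex 27.868 0.000 0.000
      vertex 0.000 0.000 0.000
    endloop
  endfacet
  facet normal 0.0000 0.0000 -1.0000
    outer loop
      vertex 0.000 11.742 0.000
      vertex 27.868 11.742 0.000
      vertex 0.000 0.000 0.000
    endloop
  endfacet
  facet normal 0.0000 0.0000 1.0000
    outer loop
      vertex 0.000 0.000 10.260
      vertex 27.868 0.000 10.260
      vertex 27.868 11.742 10.260
    endloop
  endfacet
  facet normal 0.0000 0.0000 1.0000
    outer loop
      vertex 0.000 0.000 10.260
      vertex 27.868 11.742 10.260
      vertex 0.000 11.742 10.260
    endloop
  endfacet
  facet normal 0.0000 -1.0000 0.0000
    outer loop
      vertex 0.000 0.000 0.000
      vertex 27.868 0.000 0.000
      vertex 27.868 0.000 10.260
    endloop
  endfacet
  facet normal 0.0000 -1.0000 0.0000
    outer loop
      vertex 0.000 0.000 0.000
      vertex 27.868 0.000 10.260
      vertex 0.000 0.000 10.260
    endloop
  endfacet
  facet normal 0.0000 1.0000 0.0000
    outer loop
      vertex 27.868 11.742 10.260
      vertex 27.868 11.742 0.000
      vertex 0.000 11.742 0.000
    endloop
  endfacet
  facet normal 0.0000 1.0000 0.0000
    outer loop
      vertex 0.000 11.742 10.260
      vertex 27.868 11.742 10.260
      vertex 0.000 11.742 0.000
    endloop
  endfacet
  facet normal -1.0000 0.0000 0.0000
    outer loop
      vertex 0.000 11.742 10.260
      vertex 0.000 11.742 0.000
      vertex 0.000 0.000 0.000
    endloop
  endfacet
  facet normal -1.0000 0.0000 0.0000
    outer loop
      vertex 0.000 0.000 10.260
      vertex 0.000 11.742 10.260
      vertex 0.000 0.000 0.000
    endloop
  endfacet
  facet normal 1.0000 0.0000 0.0000
    outer loop
      vertex 27.868 0.000 0.000
      vertex 27.868 11.742 0.000
      vertex 27.868 11.742 10.260
    endloop
  endfacet
  facet normal 1.0000 0.0000 0.0000
    outer loop
      vertex 27.868 0.000 0.000
      vertex 27.868 11.742 10.260
      vertex 27.868 0.000 10.260
    endloop
  endfacet
endsolid part

The G0 Z moves step by Δz≈1.710 mm. Every layer's G1 loop is the same polygon, so the solid is a straight extrusion of it from z=0 to z≈10.3. Closing with flat bottom and top caps and triangulating gives 12 facets — a rectangular box, roughly 27.9 × 11.7 mm footprint and 10.3 mm tall.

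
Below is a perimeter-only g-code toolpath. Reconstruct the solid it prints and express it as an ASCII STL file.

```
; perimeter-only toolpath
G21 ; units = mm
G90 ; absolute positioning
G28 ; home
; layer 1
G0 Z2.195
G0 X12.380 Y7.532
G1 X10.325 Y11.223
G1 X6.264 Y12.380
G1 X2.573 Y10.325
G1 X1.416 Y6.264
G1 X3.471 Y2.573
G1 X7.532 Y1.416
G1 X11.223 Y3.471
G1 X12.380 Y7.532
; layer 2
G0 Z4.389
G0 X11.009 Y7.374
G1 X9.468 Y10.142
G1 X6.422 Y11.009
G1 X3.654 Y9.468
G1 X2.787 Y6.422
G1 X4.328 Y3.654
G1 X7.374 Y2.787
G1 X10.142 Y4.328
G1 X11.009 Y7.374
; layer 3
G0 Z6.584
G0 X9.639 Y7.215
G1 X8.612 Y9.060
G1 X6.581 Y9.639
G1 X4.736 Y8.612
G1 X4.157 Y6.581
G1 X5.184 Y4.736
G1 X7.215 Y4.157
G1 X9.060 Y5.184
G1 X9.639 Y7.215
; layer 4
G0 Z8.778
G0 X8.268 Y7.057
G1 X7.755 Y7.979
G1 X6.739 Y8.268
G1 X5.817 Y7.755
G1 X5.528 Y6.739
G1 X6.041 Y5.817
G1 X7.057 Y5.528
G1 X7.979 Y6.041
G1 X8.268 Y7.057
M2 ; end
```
solid part
  facet normal 0.0000 0.0000 -1.0000
    outer loop
      vertex 6.105 13.750 0.000
      vertex 11.182 12.304 0.000
      vertex 13.750 7.691 0.000
    endloop
  endfacet
  facet normal 0.0000 0.0000 -1.0000
    outer loop
      vertex 1.492 11.182 0.000
      vertex 6.105 13.750 0.000
      vertex 13.750 7.691 0.000
    endloop
  endfacet
  facet normal 0.0000 0.0000 -1.0000
    outer loop
      vertex 0.046 6.105 0.000
      vertex 1.492 11.182 0.000
      vertex 13.750 7.691 0.000
    endloop
  endfacet
  facet normal 0.0000 0.0000 -1.0000
    outer loop
      vertex 2.614 1.492 0.000
      vertex 0.046 6.105 0.000
      vertex 13.750 7.691 0.000
    endloop
  endfacet
  facet normal 0.0000 0.0000 -1.0000
    outer loop
      vertex 7.691 0.046 0.000
      vertex 2.614 1.492 0.000
      vertex 13.750 7.691 0.000
    endloop
  endfacet
  facet normal 0.0000 0.0000 -1.0000
    outer loop
      vertex 12.304 2.614 0.000
      vertex 7.691 0.046 0.000
      vertex 13.750 7.691 0.000
    endloop
  endfacet
  facet normal 0.7556 0.4206 0.5022
    outer loop
      vertex 13.750 7.691 0.000
      vertex 11.182 12.304 0.000
      vertex 6.898 6.898 10.973
    endloop
  endfacet
  facet normal 0.2369 0.8317 0.5022
    outer loop
      vertex 11.182 12.304 0.000
      vertex 6.105 13.750 0.000
      vertex 6.898 6.898 10.973
    endloop
  endfacet
  facet normal -0.4206 0.7556 0.5022
    outer loop
      vertex 6.105 13.750 0.000
      vertex 1.492 11.182 0.000
      vertex 6.898 6.898 10.973
    endloop
  endfacet
  facet normal -0.8317 0.2369 0.5022
    outer loop
      vertex 1.492 11.182 0.000
      vertex 0.046 6.105 0.000
      vertex 6.898 6.898 10.973
    endloop
  endfacet
  facet normal -0.7556 -0.4206 0.5022
    outer loop
      vertex 0.046 6.105 0.000
      vertex 2.614 1.492 0.000
      vertex 6.898 6.898 10.973
    endloop
  endfacet
  facet normal -0.2369 -0.8317 0.5022
    outer loop
      vertex 2.614 1.492 0.000
      vertex 7.691 0.046 0.000
      vertex 6.898 6.898 10.973
    endloop
  endfacet
  facet normal 0.4206 -0.7556 0.5022
    outer loop
      vertex 7.691 0.046 0.000
      vertex 12.304 2.614 0.000
      vertex 6.898 6.898 10.973
    endloop
  endfacet
  facet normal 0.8317 -0.2369 0.5022
    outer loop
      vertex 12.304 2.614 0.000
      vertex 13.750 7.691 0.000
      vertex 6.898 6.898 10.973
    endloop
  endfacet
endsolid part

The G0 Z moves step by Δz≈2.195 mm. The G1 loops shrink linearly with z, so the solid tapers from its base footprint up to z≈11. Closing with a flat bottom cap and the tapered top and triangulating gives 14 facets — a regular 8-sided pyramid, base circumscribed radius ≈ 6.9 mm, apex at z ≈ 11 mm.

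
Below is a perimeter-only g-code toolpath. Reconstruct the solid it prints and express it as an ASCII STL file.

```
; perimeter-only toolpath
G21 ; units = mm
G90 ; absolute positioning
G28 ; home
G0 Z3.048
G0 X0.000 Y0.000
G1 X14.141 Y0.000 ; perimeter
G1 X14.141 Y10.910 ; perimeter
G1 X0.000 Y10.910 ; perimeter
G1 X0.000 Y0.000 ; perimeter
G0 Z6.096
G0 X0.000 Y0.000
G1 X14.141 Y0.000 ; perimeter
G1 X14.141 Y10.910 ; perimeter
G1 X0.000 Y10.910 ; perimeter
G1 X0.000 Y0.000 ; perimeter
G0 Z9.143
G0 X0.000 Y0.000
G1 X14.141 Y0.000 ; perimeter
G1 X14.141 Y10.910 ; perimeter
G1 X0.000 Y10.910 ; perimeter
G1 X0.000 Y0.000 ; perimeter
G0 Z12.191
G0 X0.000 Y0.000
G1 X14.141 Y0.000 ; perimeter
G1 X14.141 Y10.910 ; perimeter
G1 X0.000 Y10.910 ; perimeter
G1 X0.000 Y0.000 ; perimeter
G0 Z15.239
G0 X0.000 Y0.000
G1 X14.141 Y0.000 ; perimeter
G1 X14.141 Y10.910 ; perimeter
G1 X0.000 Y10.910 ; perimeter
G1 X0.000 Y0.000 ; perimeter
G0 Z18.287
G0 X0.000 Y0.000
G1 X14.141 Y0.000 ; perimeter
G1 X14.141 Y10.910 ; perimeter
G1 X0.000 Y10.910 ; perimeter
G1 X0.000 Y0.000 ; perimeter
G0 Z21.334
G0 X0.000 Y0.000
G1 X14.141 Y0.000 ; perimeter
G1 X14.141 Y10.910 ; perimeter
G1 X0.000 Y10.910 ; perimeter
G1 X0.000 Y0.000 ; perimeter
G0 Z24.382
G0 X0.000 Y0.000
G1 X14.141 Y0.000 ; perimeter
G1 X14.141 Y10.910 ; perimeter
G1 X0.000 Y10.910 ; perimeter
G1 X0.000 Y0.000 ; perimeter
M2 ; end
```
solid part
  facet normal 0.0000 0.0000 -1.0000
    outer loop
      vertex 14.141 10.910 0.000
      vertex 14.141 0.000 0.000
      vertex 0.000 0.000 0.000
    endloop
  endfacet
  facet normal 0.0000 0.0000 -1.0000
    outer loop
      vertex 0.000 10.910 0.000
      vertex 14.141 10.910 0.000
      vertex 0.000 0.000 0.000
    endloop
  endfacet
  facet normal 0.0000 0.0000 1.0000
    outer loop
      vertex 0.000 0.000 24.382
      vertex 14.141 0.000 24.382
      vertex 14.141 10.910 24.382
    endloop
  endfacet
  facet normal 0.0000 0.0000 1.0000
    outer loop
      vertex 0.000 0.000 24.382
      vertex 14.141 10.910 24.382
      vertex 0.000 10.910 24.382
    endloop
  endfacet
  facet normal 0.0000 -1.0000 0.0000
    outer loop
      vertex 0.000 0.000 0.000
      vertex 14.141 0.000 0.000
      vertex 14.141 0.000 24.382
    endloop
  endfacet
  facet normal 0.0000 -1.0000 0.0000
    outer loop
      vertex 0.000 0.000 0.000
      vertex 14.141 0.000 24.382
      vertex 0.000 0.000 24.382
    endloop
  endfacet
  facet normal 0.0000 1.0000 0.0000
    outer loop
      vertex 14.141 10.910 24.382
      vertex 14.141 10.910 0.000
      vertex 0.000 10.910 0.000
    endloop
  endfacet
  facet normal 0.0000 1.0000 0.0000
    outer loop
      vertex 0.000 10.910 24.382
      vertex 14.141 10.910 24.382
      vertex 0.000 10.910 0.000
    endloop
  endfacet
  facet normal -1.0000 0.0000 0.0000
    outer loop
      vertex 0.000 10.910 24.382
      vertex 0.000 10.910 0.000
      vertex 0.000 0.000 0.000
    endloop
  endfacet
  facet normal -1.0000 0.0000 0.0000
    outer loop
      vertex 0.000 0.000 24.382
      vertex 0.000 10.910 24.382
      vertex 0.000 0.000 0.000
    endloop
  endfacet
  facet normal 1.0000 0.0000 0.0000
    outer loop
      vertex 14.141 0.000 0.000
      vertex 14.141 10.910 0.000
      vertex 14.141 10.910 24.382
    endloop
  endfacet
  facet normal 1.0000 0.0000 0.0000
    outer loop
      vertex 14.141 0.000 0.000
      vertex 14.141 10.910 24.382
      vertex 14.141 0.000 24.382
    endloop
  endfacet
endsolid part

The G0 Z moves step by Δz≈3.048 mm. Every layer's G1 loop is the same polygon, so the solid is a straight extrusion of it from z=0 to z≈24.4. Closing with flat bottom and top caps and triangulating gives 12 facets — a rectangular box, roughly 14.1 × 10.9 mm footprint and 24.4 mm tall.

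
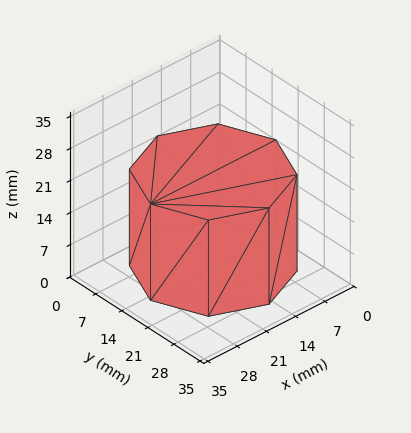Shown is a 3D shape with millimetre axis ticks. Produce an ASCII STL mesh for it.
Reading the render: the shape is a regular 8-sided prism (a cylinder approximated with 8 flat sides), circumscribed radius ≈ 15 mm, height ≈ 21 mm (dimensions read to the nearest mm from the axis ticks). For the STL, each face is triangulated and given an outward normal.

solid part
  facet normal 0.0000 0.0000 -1.0000
    outer loop
      vertex 15.000 30.000 0.000
      vertex 25.607 25.607 0.000
      vertex 30.000 15.000 0.000
    endloop
  endfacet
  facet normal 0.0000 0.0000 -1.0000
    outer loop
      vertex 4.393 25.607 0.000
      vertex 15.000 30.000 0.000
      vertex 30.000 15.000 0.000
    endloop
  endfacet
  facet normal 0.0000 0.0000 -1.0000
    outer loop
      vertex 0.000 15.000 0.000
      vertex 4.393 25.607 0.000
      vertex 30.000 15.000 0.000
    endloop
  endfacet
  facet normal 0.0000 0.0000 -1.0000
    outer loop
      vertex 4.393 4.393 0.000
      vertex 0.000 15.000 0.000
      vertex 30.000 15.000 0.000
    endloop
  endfacet
  facet normal 0.0000 0.0000 -1.0000
    outer loop
      vertex 15.000 0.000 0.000
      vertex 4.393 4.393 0.000
      vertex 30.000 15.000 0.000
    endloop
  endfacet
  facet normal 0.0000 0.0000 -1.0000
    outer loop
      vertex 25.607 4.393 0.000
      vertex 15.000 0.000 0.000
      vertex 30.000 15.000 0.000
    endloop
  endfacet
  facet normal 0.0000 0.0000 1.0000
    outer loop
      vertex 30.000 15.000 21.000
      vertex 25.607 25.607 21.000
      vertex 15.000 30.000 21.000
    endloop
  endfacet
  facet normal 0.0000 0.0000 1.0000
    outer loop
      vertex 30.000 15.000 21.000
      vertex 15.000 30.000 21.000
      vertex 4.393 25.607 21.000
    endloop
  endfacet
  facet normal 0.0000 0.0000 1.0000
    outer loop
      vertex 30.000 15.000 21.000
      vertex 4.393 25.607 21.000
      vertex 0.000 15.000 21.000
    endloop
  endfacet
  facet normal 0.0000 0.0000 1.0000
    outer loop
      vertex 30.000 15.000 21.000
      vertex 0.000 15.000 21.000
      vertex 4.393 4.393 21.000
    endloop
  endfacet
  facet normal 0.0000 0.0000 1.0000
    outer loop
      vertex 30.000 15.000 21.000
      vertex 4.393 4.393 21.000
      vertex 15.000 0.000 21.000
    endloop
  endfacet
  facet normal 0.0000 0.0000 1.0000
    outer loop
      vertex 30.000 15.000 21.000
      vertex 15.000 0.000 21.000
      vertex 25.607 4.393 21.000
    endloop
  endfacet
  facet normal 0.9239 0.3826 0.0000
    outer loop
      vertex 30.000 15.000 0.000
      vertex 25.607 25.607 0.000
      vertex 25.607 25.607 21.000
    endloop
  endfacet
  facet normal 0.9239 0.3826 0.0000
    outer loop
      vertex 30.000 15.000 0.000
      vertex 25.607 25.607 21.000
      vertex 30.000 15.000 21.000
    endloop
  endfacet
  facet normal 0.3826 0.9239 0.0000
    outer loop
      vertex 25.607 25.607 0.000
      vertex 15.000 30.000 0.000
      vertex 15.000 30.000 21.000
    endloop
  endfacet
  facet normal 0.3826 0.9239 0.0000
    outer loop
      vertex 25.607 25.607 0.000
      vertex 15.000 30.000 21.000
      vertex 25.607 25.607 21.000
    endloop
  endfacet
  facet normal -0.3826 0.9239 0.0000
    outer loop
      vertex 15.000 30.000 0.000
      vertex 4.393 25.607 0.000
      vertex 4.393 25.607 21.000
    endloop
  endfacet
  facet normal -0.3826 0.9239 0.0000
    outer loop
      vertex 15.000 30.000 0.000
      vertex 4.393 25.607 21.000
      vertex 15.000 30.000 21.000
    endloop
  endfacet
  facet normal -0.9239 0.3826 0.0000
    outer loop
      vertex 4.393 25.607 0.000
      vertex 0.000 15.000 0.000
      vertex 0.000 15.000 21.000
    endloop
  endfacet
  facet normal -0.9239 0.3826 0.0000
    outer loop
      vertex 4.393 25.607 0.000
      vertex 0.000 15.000 21.000
      vertex 4.393 25.607 21.000
    endloop
  endfacet
  facet normal -0.9239 -0.3826 0.0000
    outer loop
      vertex 0.000 15.000 0.000
      vertex 4.393 4.393 0.000
      vertex 4.393 4.393 21.000
    endloop
  endfacet
  facet normal -0.9239 -0.3826 0.0000
    outer loop
      vertex 0.000 15.000 0.000
      vertex 4.393 4.393 21.000
      vertex 0.000 15.000 21.000
    endloop
  endfacet
  facet normal -0.3826 -0.9239 0.0000
    outer loop
      vertex 4.393 4.393 0.000
      vertex 15.000 0.000 0.000
      vertex 15.000 0.000 21.000
    endloop
  endfacet
  facet normal -0.3826 -0.9239 0.0000
    outer loop
      vertex 4.393 4.393 0.000
      vertex 15.000 0.000 21.000
      vertex 4.393 4.393 21.000
    endloop
  endfacet
  facet normal 0.3826 -0.9239 0.0000
    outer loop
      vertex 15.000 0.000 0.000
      vertex 25.607 4.393 0.000
      vertex 25.607 4.393 21.000
    endloop
  endfacet
  facet normal 0.3826 -0.9239 0.0000
    outer loop
      vertex 15.000 0.000 0.000
      vertex 25.607 4.393 21.000
      vertex 15.000 0.000 21.000
    endloop
  endfacet
  facet normal 0.9239 -0.3826 0.0000
    outer loop
      vertex 25.607 4.393 0.000
      vertex 30.000 15.000 0.000
      vertex 30.000 15.000 21.000
    endloop
  endfacet
  facet normal 0.9239 -0.3826 0.0000
    outer loop
      vertex 25.607 4.393 0.000
      vertex 30.000 15.000 21.000
      vertex 25.607 4.393 21.000
    endloop
  endfacet
endsolid part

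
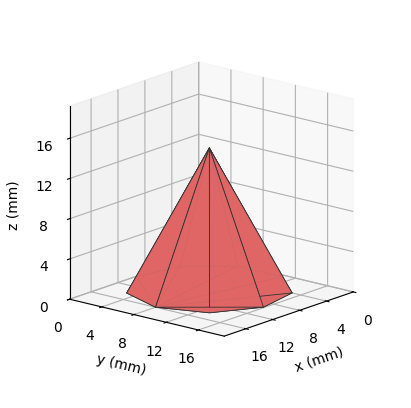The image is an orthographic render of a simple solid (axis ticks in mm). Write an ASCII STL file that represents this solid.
Reading the render: the shape is a regular 9-sided pyramid, base circumscribed radius ≈ 8 mm, apex at z ≈ 14 mm (dimensions read to the nearest mm from the axis ticks). For the STL, each face is triangulated and given an outward normal.

solid part
  facet normal 0.0000 0.0000 -1.0000
    outer loop
      vertex 9.39 15.88 0.00
      vertex 14.13 13.14 0.00
      vertex 16.00 8.00 0.00
    endloop
  endfacet
  facet normal 0.0000 0.0000 -1.0000
    outer loop
      vertex 4.00 14.93 0.00
      vertex 9.39 15.88 0.00
      vertex 16.00 8.00 0.00
    endloop
  endfacet
  facet normal 0.0000 0.0000 -1.0000
    outer loop
      vertex 0.48 10.74 0.00
      vertex 4.00 14.93 0.00
      vertex 16.00 8.00 0.00
    endloop
  endfacet
  facet normal 0.0000 0.0000 -1.0000
    outer loop
      vertex 0.48 5.26 0.00
      vertex 0.48 10.74 0.00
      vertex 16.00 8.00 0.00
    endloop
  endfacet
  facet normal 0.0000 0.0000 -1.0000
    outer loop
      vertex 4.00 1.07 0.00
      vertex 0.48 5.26 0.00
      vertex 16.00 8.00 0.00
    endloop
  endfacet
  facet normal 0.0000 0.0000 -1.0000
    outer loop
      vertex 9.39 0.12 0.00
      vertex 4.00 1.07 0.00
      vertex 16.00 8.00 0.00
    endloop
  endfacet
  facet normal 0.0000 0.0000 -1.0000
    outer loop
      vertex 14.13 2.86 0.00
      vertex 9.39 0.12 0.00
      vertex 16.00 8.00 0.00
    endloop
  endfacet
  facet normal 0.8279 0.3012 0.4731
    outer loop
      vertex 16.00 8.00 0.00
      vertex 14.13 13.14 0.00
      vertex 8.00 8.00 14.00
    endloop
  endfacet
  facet normal 0.4409 0.7627 0.4731
    outer loop
      vertex 14.13 13.14 0.00
      vertex 9.39 15.88 0.00
      vertex 8.00 8.00 14.00
    endloop
  endfacet
  facet normal -0.1529 0.8676 0.4732
    outer loop
      vertex 9.39 15.88 0.00
      vertex 4.00 14.93 0.00
      vertex 8.00 8.00 14.00
    endloop
  endfacet
  facet normal -0.6745 0.5667 0.4732
    outer loop
      vertex 4.00 14.93 0.00
      vertex 0.48 10.74 0.00
      vertex 8.00 8.00 14.00
    endloop
  endfacet
  facet normal -0.8810 0.0000 0.4732
    outer loop
      vertex 0.48 10.74 0.00
      vertex 0.48 5.26 0.00
      vertex 8.00 8.00 14.00
    endloop
  endfacet
  facet normal -0.6745 -0.5667 0.4732
    outer loop
      vertex 0.48 5.26 0.00
      vertex 4.00 1.07 0.00
      vertex 8.00 8.00 14.00
    endloop
  endfacet
  facet normal -0.1529 -0.8676 0.4732
    outer loop
      vertex 4.00 1.07 0.00
      vertex 9.39 0.12 0.00
      vertex 8.00 8.00 14.00
    endloop
  endfacet
  facet normal 0.4409 -0.7627 0.4731
    outer loop
      vertex 9.39 0.12 0.00
      vertex 14.13 2.86 0.00
      vertex 8.00 8.00 14.00
    endloop
  endfacet
  facet normal 0.8279 -0.3012 0.4731
    outer loop
      vertex 14.13 2.86 0.00
      vertex 16.00 8.00 0.00
      vertex 8.00 8.00 14.00
    endloop
  endfacet
endsolid part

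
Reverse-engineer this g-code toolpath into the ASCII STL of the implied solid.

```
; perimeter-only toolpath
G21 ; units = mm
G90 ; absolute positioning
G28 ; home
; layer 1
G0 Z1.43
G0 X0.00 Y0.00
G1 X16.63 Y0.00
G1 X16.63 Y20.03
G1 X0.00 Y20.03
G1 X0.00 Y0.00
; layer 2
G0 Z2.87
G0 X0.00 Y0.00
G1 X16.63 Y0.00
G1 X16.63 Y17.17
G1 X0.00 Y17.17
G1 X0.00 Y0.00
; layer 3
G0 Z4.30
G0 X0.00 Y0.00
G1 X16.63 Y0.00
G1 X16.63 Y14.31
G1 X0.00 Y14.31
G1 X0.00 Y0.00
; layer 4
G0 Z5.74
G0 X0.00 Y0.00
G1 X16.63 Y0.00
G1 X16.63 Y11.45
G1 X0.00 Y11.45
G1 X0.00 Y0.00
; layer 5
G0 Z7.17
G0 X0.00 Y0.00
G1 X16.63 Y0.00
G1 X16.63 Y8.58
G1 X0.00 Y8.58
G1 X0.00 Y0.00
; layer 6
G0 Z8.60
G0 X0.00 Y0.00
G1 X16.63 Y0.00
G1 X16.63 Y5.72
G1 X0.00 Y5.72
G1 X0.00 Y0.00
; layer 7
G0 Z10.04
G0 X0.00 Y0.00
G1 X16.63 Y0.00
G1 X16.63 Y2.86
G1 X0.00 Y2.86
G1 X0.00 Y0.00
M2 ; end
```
solid part
  facet normal 0.0000 0.0000 -1.0000
    outer loop
      vertex 16.63 22.89 0.00
      vertex 16.63 0.00 0.00
      vertex 0.00 0.00 0.00
    endloop
  endfacet
  facet normal 0.0000 0.0000 -1.0000
    outer loop
      vertex 0.00 22.89 0.00
      vertex 16.63 22.89 0.00
      vertex 0.00 0.00 0.00
    endloop
  endfacet
  facet normal 0.0000 -1.0000 0.0000
    outer loop
      vertex 0.00 0.00 0.00
      vertex 16.63 0.00 0.00
      vertex 16.63 0.00 11.47
    endloop
  endfacet
  facet normal 0.0000 -1.0000 0.0000
    outer loop
      vertex 0.00 0.00 0.00
      vertex 16.63 0.00 11.47
      vertex 0.00 0.00 11.47
    endloop
  endfacet
  facet normal 0.0000 0.4480 0.8940
    outer loop
      vertex 0.00 0.00 11.47
      vertex 16.63 0.00 11.47
      vertex 16.63 22.89 0.00
    endloop
  endfacet
  facet normal 0.0000 0.4480 0.8940
    outer loop
      vertex 0.00 0.00 11.47
      vertex 16.63 22.89 0.00
      vertex 0.00 22.89 0.00
    endloop
  endfacet
  facet normal -1.0000 0.0000 0.0000
    outer loop
      vertex 0.00 0.00 11.47
      vertex 0.00 22.89 0.00
      vertex 0.00 0.00 0.00
    endloop
  endfacet
  facet normal 1.0000 0.0000 0.0000
    outer loop
      vertex 16.63 0.00 0.00
      vertex 16.63 22.89 0.00
      vertex 16.63 0.00 11.47
    endloop
  endfacet
endsolid part

The G0 Z moves step by Δz≈1.43 mm. The G1 loops shrink linearly with z, so the solid tapers from its base footprint up to z≈11.5. Closing with a flat bottom cap and the tapered top and triangulating gives 8 facets — a wedge (ramp): 16.6 × 22.9 mm base, rising to 11.5 mm along the y=0 edge and sloping linearly to z=0 at y=22.9.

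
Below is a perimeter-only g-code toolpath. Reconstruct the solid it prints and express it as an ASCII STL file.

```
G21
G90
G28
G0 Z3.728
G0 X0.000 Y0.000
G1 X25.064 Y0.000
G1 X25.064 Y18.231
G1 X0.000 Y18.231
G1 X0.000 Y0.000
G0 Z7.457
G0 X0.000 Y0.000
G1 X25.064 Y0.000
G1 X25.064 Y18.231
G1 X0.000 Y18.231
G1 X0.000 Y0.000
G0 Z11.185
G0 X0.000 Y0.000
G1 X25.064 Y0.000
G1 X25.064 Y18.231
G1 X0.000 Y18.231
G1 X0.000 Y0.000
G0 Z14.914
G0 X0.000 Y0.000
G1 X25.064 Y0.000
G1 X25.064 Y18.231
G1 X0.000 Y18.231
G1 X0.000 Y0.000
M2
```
solid part
  facet normal 0.0000 0.0000 -1.0000
    outer loop
      vertex 25.064 18.231 0.000
      vertex 25.064 0.000 0.000
      vertex 0.000 0.000 0.000
    endloop
  endfacet
  facet normal 0.0000 0.0000 -1.0000
    outer loop
      vertex 0.000 18.231 0.000
      vertex 25.064 18.231 0.000
      vertex 0.000 0.000 0.000
    endloop
  endfacet
  facet normal 0.0000 0.0000 1.0000
    outer loop
      vertex 0.000 0.000 14.914
      vertex 25.064 0.000 14.914
      vertex 25.064 18.231 14.914
    endloop
  endfacet
  facet normal 0.0000 0.0000 1.0000
    outer loop
      vertex 0.000 0.000 14.914
      vertex 25.064 18.231 14.914
      vertex 0.000 18.231 14.914
    endloop
  endfacet
  facet normal 0.0000 -1.0000 0.0000
    outer loop
      vertex 0.000 0.000 0.000
      vertex 25.064 0.000 0.000
      vertex 25.064 0.000 14.914
    endloop
  endfacet
  facet normal 0.0000 -1.0000 0.0000
    outer loop
      vertex 0.000 0.000 0.000
      vertex 25.064 0.000 14.914
      vertex 0.000 0.000 14.914
    endloop
  endfacet
  facet normal 0.0000 1.0000 0.0000
    outer loop
      vertex 25.064 18.231 14.914
      vertex 25.064 18.231 0.000
      vertex 0.000 18.231 0.000
    endloop
  endfacet
  facet normal 0.0000 1.0000 0.0000
    outer loop
      vertex 0.000 18.231 14.914
      vertex 25.064 18.231 14.914
      vertex 0.000 18.231 0.000
    endloop
  endfacet
  facet normal -1.0000 0.0000 0.0000
    outer loop
      vertex 0.000 18.231 14.914
      vertex 0.000 18.231 0.000
      vertex 0.000 0.000 0.000
    endloop
  endfacet
  facet normal -1.0000 0.0000 0.0000
    outer loop
      vertex 0.000 0.000 14.914
      vertex 0.000 18.231 14.914
      vertex 0.000 0.000 0.000
    endloop
  endfacet
  facet normal 1.0000 0.0000 0.0000
    outer loop
      vertex 25.064 0.000 0.000
      vertex 25.064 18.231 0.000
      vertex 25.064 18.231 14.914
    endloop
  endfacet
  facet normal 1.0000 0.0000 0.0000
    outer loop
      vertex 25.064 0.000 0.000
      vertex 25.064 18.231 14.914
      vertex 25.064 0.000 14.914
    endloop
  endfacet
endsolid part

The G0 Z moves step by Δz≈3.728 mm. Every layer's G1 loop is the same polygon, so the solid is a straight extrusion of it from z=0 to z≈14.9. Closing with flat bottom and top caps and triangulating gives 12 facets — a rectangular box, roughly 25.1 × 18.2 mm footprint and 14.9 mm tall.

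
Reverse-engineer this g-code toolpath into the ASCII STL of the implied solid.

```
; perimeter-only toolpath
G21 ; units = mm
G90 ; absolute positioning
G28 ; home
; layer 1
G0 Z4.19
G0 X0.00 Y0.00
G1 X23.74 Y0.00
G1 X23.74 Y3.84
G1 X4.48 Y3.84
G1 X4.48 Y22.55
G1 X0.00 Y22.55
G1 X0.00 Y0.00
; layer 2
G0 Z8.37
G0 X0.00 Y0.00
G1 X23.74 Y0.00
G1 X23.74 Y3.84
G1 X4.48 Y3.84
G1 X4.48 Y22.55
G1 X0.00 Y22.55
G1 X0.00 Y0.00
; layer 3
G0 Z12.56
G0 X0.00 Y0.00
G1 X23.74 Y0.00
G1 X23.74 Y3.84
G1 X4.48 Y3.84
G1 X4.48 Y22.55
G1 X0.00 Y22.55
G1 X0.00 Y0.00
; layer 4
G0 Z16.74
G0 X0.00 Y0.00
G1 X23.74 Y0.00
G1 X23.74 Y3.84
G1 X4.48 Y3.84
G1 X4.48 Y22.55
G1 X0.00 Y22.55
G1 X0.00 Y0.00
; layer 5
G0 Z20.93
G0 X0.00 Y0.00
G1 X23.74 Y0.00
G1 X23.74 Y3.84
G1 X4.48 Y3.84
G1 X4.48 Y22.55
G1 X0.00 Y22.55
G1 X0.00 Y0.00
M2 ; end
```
solid part
  facet normal 0.0000 0.0000 -1.0000
    outer loop
      vertex 23.74 3.84 0.00
      vertex 23.74 0.00 0.00
      vertex 0.00 0.00 0.00
    endloop
  endfacet
  facet normal 0.0000 0.0000 -1.0000
    outer loop
      vertex 4.48 3.84 0.00
      vertex 23.74 3.84 0.00
      vertex 0.00 0.00 0.00
    endloop
  endfacet
  facet normal 0.0000 0.0000 -1.0000
    outer loop
      vertex 4.48 22.55 0.00
      vertex 4.48 3.84 0.00
      vertex 0.00 0.00 0.00
    endloop
  endfacet
  facet normal 0.0000 0.0000 -1.0000
    outer loop
      vertex 0.00 22.55 0.00
      vertex 4.48 22.55 0.00
      vertex 0.00 0.00 0.00
    endloop
  endfacet
  facet normal 0.0000 0.0000 1.0000
    outer loop
      vertex 0.00 0.00 20.93
      vertex 23.74 0.00 20.93
      vertex 23.74 3.84 20.93
    endloop
  endfacet
  facet normal 0.0000 0.0000 1.0000
    outer loop
      vertex 0.00 0.00 20.93
      vertex 23.74 3.84 20.93
      vertex 4.48 3.84 20.93
    endloop
  endfacet
  facet normal 0.0000 0.0000 1.0000
    outer loop
      vertex 0.00 0.00 20.93
      vertex 4.48 3.84 20.93
      vertex 4.48 22.55 20.93
    endloop
  endfacet
  facet normal 0.0000 0.0000 1.0000
    outer loop
      vertex 0.00 0.00 20.93
      vertex 4.48 22.55 20.93
      vertex 0.00 22.55 20.93
    endloop
  endfacet
  facet normal 0.0000 -1.0000 0.0000
    outer loop
      vertex 0.00 0.00 0.00
      vertex 23.74 0.00 0.00
      vertex 23.74 0.00 20.93
    endloop
  endfacet
  facet normal 0.0000 -1.0000 0.0000
    outer loop
      vertex 0.00 0.00 0.00
      vertex 23.74 0.00 20.93
      vertex 0.00 0.00 20.93
    endloop
  endfacet
  facet normal 1.0000 0.0000 0.0000
    outer loop
      vertex 23.74 0.00 0.00
      vertex 23.74 3.84 0.00
      vertex 23.74 3.84 20.93
    endloop
  endfacet
  facet normal 1.0000 0.0000 0.0000
    outer loop
      vertex 23.74 0.00 0.00
      vertex 23.74 3.84 20.93
      vertex 23.74 0.00 20.93
    endloop
  endfacet
  facet normal 0.0000 1.0000 0.0000
    outer loop
      vertex 23.74 3.84 0.00
      vertex 4.48 3.84 0.00
      vertex 4.48 3.84 20.93
    endloop
  endfacet
  facet normal 0.0000 1.0000 0.0000
    outer loop
      vertex 23.74 3.84 0.00
      vertex 4.48 3.84 20.93
      vertex 23.74 3.84 20.93
    endloop
  endfacet
  facet normal 1.0000 0.0000 0.0000
    outer loop
      vertex 4.48 3.84 0.00
      vertex 4.48 22.55 0.00
      vertex 4.48 22.55 20.93
    endloop
  endfacet
  facet normal 1.0000 0.0000 0.0000
    outer loop
      vertex 4.48 3.84 0.00
      vertex 4.48 22.55 20.93
      vertex 4.48 3.84 20.93
    endloop
  endfacet
  facet normal 0.0000 1.0000 0.0000
    outer loop
      vertex 4.48 22.55 0.00
      vertex 0.00 22.55 0.00
      vertex 0.00 22.55 20.93
    endloop
  endfacet
  facet normal 0.0000 1.0000 0.0000
    outer loop
      vertex 4.48 22.55 0.00
      vertex 0.00 22.55 20.93
      vertex 4.48 22.55 20.93
    endloop
  endfacet
  facet normal -1.0000 0.0000 0.0000
    outer loop
      vertex 0.00 22.55 0.00
      vertex 0.00 0.00 0.00
      vertex 0.00 0.00 20.93
    endloop
  endfacet
  facet normal -1.0000 0.0000 0.0000
    outer loop
      vertex 0.00 22.55 0.00
      vertex 0.00 0.00 20.93
      vertex 0.00 22.55 20.93
    endloop
  endfacet
endsolid part

The G0 Z moves step by Δz≈4.19 mm. Every layer's G1 loop is the same polygon, so the solid is a straight extrusion of it from z=0 to z≈20.9. Closing with flat bottom and top caps and triangulating gives 20 facets — an L-shaped prism: outer 23.7 × 22.6 mm, arm thicknesses ≈ 3.84 mm (horizontal) and 4.48 mm (vertical), extruded 20.9 mm in z.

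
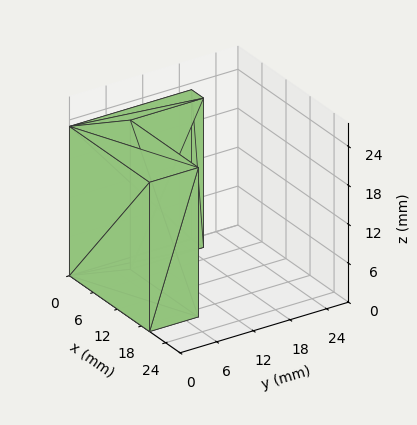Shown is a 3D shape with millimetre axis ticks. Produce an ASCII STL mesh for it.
Reading the render: the shape is an L-shaped prism: outer 20 × 20 mm, arm thicknesses ≈ 8 mm (horizontal) and 3 mm (vertical), extruded 23 mm in z (dimensions read to the nearest mm from the axis ticks). For the STL, each face is triangulated and given an outward normal.

solid part
  facet normal 0.0000 0.0000 -1.0000
    outer loop
      vertex 20.00 8.00 0.00
      vertex 20.00 0.00 0.00
      vertex 0.00 0.00 0.00
    endloop
  endfacet
  facet normal 0.0000 0.0000 -1.0000
    outer loop
      vertex 3.00 8.00 0.00
      vertex 20.00 8.00 0.00
      vertex 0.00 0.00 0.00
    endloop
  endfacet
  facet normal 0.0000 0.0000 -1.0000
    outer loop
      vertex 3.00 20.00 0.00
      vertex 3.00 8.00 0.00
      vertex 0.00 0.00 0.00
    endloop
  endfacet
  facet normal 0.0000 0.0000 -1.0000
    outer loop
      vertex 0.00 20.00 0.00
      vertex 3.00 20.00 0.00
      vertex 0.00 0.00 0.00
    endloop
  endfacet
  facet normal 0.0000 0.0000 1.0000
    outer loop
      vertex 0.00 0.00 23.00
      vertex 20.00 0.00 23.00
      vertex 20.00 8.00 23.00
    endloop
  endfacet
  facet normal 0.0000 0.0000 1.0000
    outer loop
      vertex 0.00 0.00 23.00
      vertex 20.00 8.00 23.00
      vertex 3.00 8.00 23.00
    endloop
  endfacet
  facet normal 0.0000 0.0000 1.0000
    outer loop
      vertex 0.00 0.00 23.00
      vertex 3.00 8.00 23.00
      vertex 3.00 20.00 23.00
    endloop
  endfacet
  facet normal 0.0000 0.0000 1.0000
    outer loop
      vertex 0.00 0.00 23.00
      vertex 3.00 20.00 23.00
      vertex 0.00 20.00 23.00
    endloop
  endfacet
  facet normal 0.0000 -1.0000 0.0000
    outer loop
      vertex 0.00 0.00 0.00
      vertex 20.00 0.00 0.00
      vertex 20.00 0.00 23.00
    endloop
  endfacet
  facet normal 0.0000 -1.0000 0.0000
    outer loop
      vertex 0.00 0.00 0.00
      vertex 20.00 0.00 23.00
      vertex 0.00 0.00 23.00
    endloop
  endfacet
  facet normal 1.0000 0.0000 0.0000
    outer loop
      vertex 20.00 0.00 0.00
      vertex 20.00 8.00 0.00
      vertex 20.00 8.00 23.00
    endloop
  endfacet
  facet normal 1.0000 0.0000 0.0000
    outer loop
      vertex 20.00 0.00 0.00
      vertex 20.00 8.00 23.00
      vertex 20.00 0.00 23.00
    endloop
  endfacet
  facet normal 0.0000 1.0000 0.0000
    outer loop
      vertex 20.00 8.00 0.00
      vertex 3.00 8.00 0.00
      vertex 3.00 8.00 23.00
    endloop
  endfacet
  facet normal 0.0000 1.0000 0.0000
    outer loop
      vertex 20.00 8.00 0.00
      vertex 3.00 8.00 23.00
      vertex 20.00 8.00 23.00
    endloop
  endfacet
  facet normal 1.0000 0.0000 0.0000
    outer loop
      vertex 3.00 8.00 0.00
      vertex 3.00 20.00 0.00
      vertex 3.00 20.00 23.00
    endloop
  endfacet
  facet normal 1.0000 0.0000 0.0000
    outer loop
      vertex 3.00 8.00 0.00
      vertex 3.00 20.00 23.00
      vertex 3.00 8.00 23.00
    endloop
  endfacet
  facet normal 0.0000 1.0000 0.0000
    outer loop
      vertex 3.00 20.00 0.00
      vertex 0.00 20.00 0.00
      vertex 0.00 20.00 23.00
    endloop
  endfacet
  facet normal 0.0000 1.0000 0.0000
    outer loop
      vertex 3.00 20.00 0.00
      vertex 0.00 20.00 23.00
      vertex 3.00 20.00 23.00
    endloop
  endfacet
  facet normal -1.0000 0.0000 0.0000
    outer loop
      vertex 0.00 20.00 0.00
      vertex 0.00 0.00 0.00
      vertex 0.00 0.00 23.00
    endloop
  endfacet
  facet normal -1.0000 0.0000 0.0000
    outer loop
      vertex 0.00 20.00 0.00
      vertex 0.00 0.00 23.00
      vertex 0.00 20.00 23.00
    endloop
  endfacet
endsolid part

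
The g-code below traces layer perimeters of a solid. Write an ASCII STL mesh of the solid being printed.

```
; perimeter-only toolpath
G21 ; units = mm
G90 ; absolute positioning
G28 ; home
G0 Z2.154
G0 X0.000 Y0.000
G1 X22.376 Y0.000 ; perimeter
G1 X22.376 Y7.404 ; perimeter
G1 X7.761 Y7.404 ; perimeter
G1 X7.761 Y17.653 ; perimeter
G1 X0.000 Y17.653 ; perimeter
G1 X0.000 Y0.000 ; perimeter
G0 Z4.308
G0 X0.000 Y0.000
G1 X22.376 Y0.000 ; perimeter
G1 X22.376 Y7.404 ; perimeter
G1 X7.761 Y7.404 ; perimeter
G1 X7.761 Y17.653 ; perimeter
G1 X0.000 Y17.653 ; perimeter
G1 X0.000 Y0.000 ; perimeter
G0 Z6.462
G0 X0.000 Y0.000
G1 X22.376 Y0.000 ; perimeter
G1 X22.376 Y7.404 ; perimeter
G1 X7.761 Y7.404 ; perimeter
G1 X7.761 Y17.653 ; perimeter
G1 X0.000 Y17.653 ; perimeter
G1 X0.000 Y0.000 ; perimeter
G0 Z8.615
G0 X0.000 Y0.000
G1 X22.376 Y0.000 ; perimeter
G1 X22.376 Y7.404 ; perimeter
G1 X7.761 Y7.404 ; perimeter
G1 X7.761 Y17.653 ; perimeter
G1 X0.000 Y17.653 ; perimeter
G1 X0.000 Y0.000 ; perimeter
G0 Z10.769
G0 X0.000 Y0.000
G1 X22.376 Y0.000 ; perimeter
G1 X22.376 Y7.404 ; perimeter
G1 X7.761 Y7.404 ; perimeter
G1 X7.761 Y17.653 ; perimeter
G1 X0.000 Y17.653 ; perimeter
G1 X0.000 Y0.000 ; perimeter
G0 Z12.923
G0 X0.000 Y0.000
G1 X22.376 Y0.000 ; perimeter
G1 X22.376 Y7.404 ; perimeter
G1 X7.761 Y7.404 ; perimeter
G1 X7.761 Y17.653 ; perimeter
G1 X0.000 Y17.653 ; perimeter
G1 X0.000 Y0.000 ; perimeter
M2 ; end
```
solid part
  facet normal 0.0000 0.0000 -1.0000
    outer loop
      vertex 22.376 7.404 0.000
      vertex 22.376 0.000 0.000
      vertex 0.000 0.000 0.000
    endloop
  endfacet
  facet normal 0.0000 0.0000 -1.0000
    outer loop
      vertex 7.761 7.404 0.000
      vertex 22.376 7.404 0.000
      vertex 0.000 0.000 0.000
    endloop
  endfacet
  facet normal 0.0000 0.0000 -1.0000
    outer loop
      vertex 7.761 17.653 0.000
      vertex 7.761 7.404 0.000
      vertex 0.000 0.000 0.000
    endloop
  endfacet
  facet normal 0.0000 0.0000 -1.0000
    outer loop
      vertex 0.000 17.653 0.000
      vertex 7.761 17.653 0.000
      vertex 0.000 0.000 0.000
    endloop
  endfacet
  facet normal 0.0000 0.0000 1.0000
    outer loop
      vertex 0.000 0.000 12.923
      vertex 22.376 0.000 12.923
      vertex 22.376 7.404 12.923
    endloop
  endfacet
  facet normal 0.0000 0.0000 1.0000
    outer loop
      vertex 0.000 0.000 12.923
      vertex 22.376 7.404 12.923
      vertex 7.761 7.404 12.923
    endloop
  endfacet
  facet normal 0.0000 0.0000 1.0000
    outer loop
      vertex 0.000 0.000 12.923
      vertex 7.761 7.404 12.923
      vertex 7.761 17.653 12.923
    endloop
  endfacet
  facet normal 0.0000 0.0000 1.0000
    outer loop
      vertex 0.000 0.000 12.923
      vertex 7.761 17.653 12.923
      vertex 0.000 17.653 12.923
    endloop
  endfacet
  facet normal 0.0000 -1.0000 0.0000
    outer loop
      vertex 0.000 0.000 0.000
      vertex 22.376 0.000 0.000
      vertex 22.376 0.000 12.923
    endloop
  endfacet
  facet normal 0.0000 -1.0000 0.0000
    outer loop
      vertex 0.000 0.000 0.000
      vertex 22.376 0.000 12.923
      vertex 0.000 0.000 12.923
    endloop
  endfacet
  facet normal 1.0000 0.0000 0.0000
    outer loop
      vertex 22.376 0.000 0.000
      vertex 22.376 7.404 0.000
      vertex 22.376 7.404 12.923
    endloop
  endfacet
  facet normal 1.0000 0.0000 0.0000
    outer loop
      vertex 22.376 0.000 0.000
      vertex 22.376 7.404 12.923
      vertex 22.376 0.000 12.923
    endloop
  endfacet
  facet normal 0.0000 1.0000 0.0000
    outer loop
      vertex 22.376 7.404 0.000
      vertex 7.761 7.404 0.000
      vertex 7.761 7.404 12.923
    endloop
  endfacet
  facet normal 0.0000 1.0000 0.0000
    outer loop
      vertex 22.376 7.404 0.000
      vertex 7.761 7.404 12.923
      vertex 22.376 7.404 12.923
    endloop
  endfacet
  facet normal 1.0000 0.0000 0.0000
    outer loop
      vertex 7.761 7.404 0.000
      vertex 7.761 17.653 0.000
      vertex 7.761 17.653 12.923
    endloop
  endfacet
  facet normal 1.0000 0.0000 0.0000
    outer loop
      vertex 7.761 7.404 0.000
      vertex 7.761 17.653 12.923
      vertex 7.761 7.404 12.923
    endloop
  endfacet
  facet normal 0.0000 1.0000 0.0000
    outer loop
      vertex 7.761 17.653 0.000
      vertex 0.000 17.653 0.000
      vertex 0.000 17.653 12.923
    endloop
  endfacet
  facet normal 0.0000 1.0000 0.0000
    outer loop
      vertex 7.761 17.653 0.000
      vertex 0.000 17.653 12.923
      vertex 7.761 17.653 12.923
    endloop
  endfacet
  facet normal -1.0000 0.0000 0.0000
    outer loop
      vertex 0.000 17.653 0.000
      vertex 0.000 0.000 0.000
      vertex 0.000 0.000 12.923
    endloop
  endfacet
  facet normal -1.0000 0.0000 0.0000
    outer loop
      vertex 0.000 17.653 0.000
      vertex 0.000 0.000 12.923
      vertex 0.000 17.653 12.923
    endloop
  endfacet
endsolid part

The G0 Z moves step by Δz≈2.154 mm. Every layer's G1 loop is the same polygon, so the solid is a straight extrusion of it from z=0 to z≈12.9. Closing with flat bottom and top caps and triangulating gives 20 facets — an L-shaped prism: outer 22.4 × 17.7 mm, arm thicknesses ≈ 7.4 mm (horizontal) and 7.76 mm (vertical), extruded 12.9 mm in z.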